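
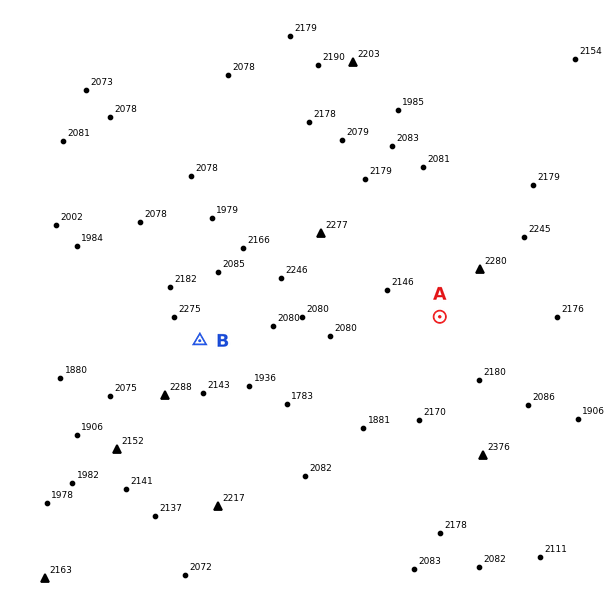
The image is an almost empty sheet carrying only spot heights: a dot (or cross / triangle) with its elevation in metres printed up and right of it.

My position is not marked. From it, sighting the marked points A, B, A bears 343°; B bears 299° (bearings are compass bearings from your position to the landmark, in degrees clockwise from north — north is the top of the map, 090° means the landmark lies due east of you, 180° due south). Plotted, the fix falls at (498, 506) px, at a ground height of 2250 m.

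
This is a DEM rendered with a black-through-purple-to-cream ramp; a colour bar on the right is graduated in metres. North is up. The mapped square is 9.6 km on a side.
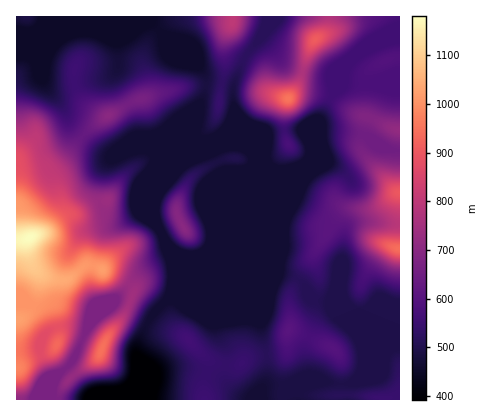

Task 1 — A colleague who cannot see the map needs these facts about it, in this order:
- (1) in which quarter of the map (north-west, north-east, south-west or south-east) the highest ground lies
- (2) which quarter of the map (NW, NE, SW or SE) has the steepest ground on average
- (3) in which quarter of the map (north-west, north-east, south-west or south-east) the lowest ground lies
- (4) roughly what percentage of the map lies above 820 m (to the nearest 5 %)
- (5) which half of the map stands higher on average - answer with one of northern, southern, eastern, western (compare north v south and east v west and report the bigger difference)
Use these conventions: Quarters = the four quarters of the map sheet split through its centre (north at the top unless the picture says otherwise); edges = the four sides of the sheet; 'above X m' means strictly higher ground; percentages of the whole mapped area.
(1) Look to the south-west quarter for the highest ground.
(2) The south-west quarter is the steepest part of the map.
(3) Look to the south-west quarter for the lowest ground.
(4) Roughly 10 % of the ground is higher than 820 m.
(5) Taken as a whole, the western half is higher than the eastern.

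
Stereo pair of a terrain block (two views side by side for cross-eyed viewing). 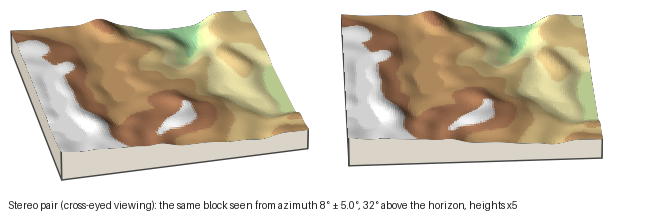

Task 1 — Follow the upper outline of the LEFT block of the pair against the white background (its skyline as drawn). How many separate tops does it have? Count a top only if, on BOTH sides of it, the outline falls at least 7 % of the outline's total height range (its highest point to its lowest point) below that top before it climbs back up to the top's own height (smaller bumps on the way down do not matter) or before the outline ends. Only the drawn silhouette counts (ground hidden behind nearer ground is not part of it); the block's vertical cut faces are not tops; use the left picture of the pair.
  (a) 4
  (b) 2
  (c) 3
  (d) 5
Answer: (b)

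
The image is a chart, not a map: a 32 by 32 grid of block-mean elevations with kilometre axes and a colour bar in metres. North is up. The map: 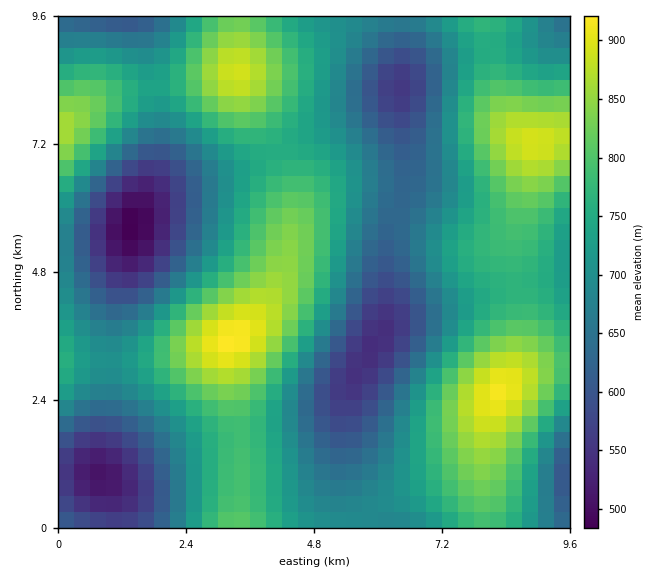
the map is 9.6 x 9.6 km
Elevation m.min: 480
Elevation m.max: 920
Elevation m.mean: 720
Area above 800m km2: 19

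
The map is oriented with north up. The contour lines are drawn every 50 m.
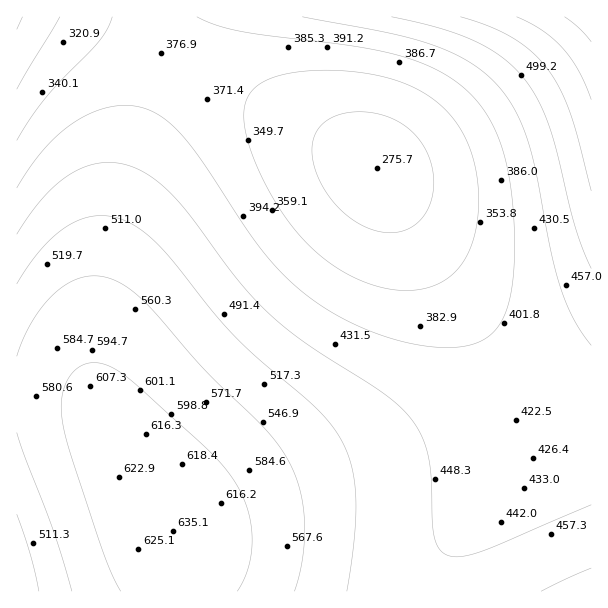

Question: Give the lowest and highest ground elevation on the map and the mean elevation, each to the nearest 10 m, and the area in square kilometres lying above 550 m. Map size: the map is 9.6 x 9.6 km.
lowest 240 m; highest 680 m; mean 460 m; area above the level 20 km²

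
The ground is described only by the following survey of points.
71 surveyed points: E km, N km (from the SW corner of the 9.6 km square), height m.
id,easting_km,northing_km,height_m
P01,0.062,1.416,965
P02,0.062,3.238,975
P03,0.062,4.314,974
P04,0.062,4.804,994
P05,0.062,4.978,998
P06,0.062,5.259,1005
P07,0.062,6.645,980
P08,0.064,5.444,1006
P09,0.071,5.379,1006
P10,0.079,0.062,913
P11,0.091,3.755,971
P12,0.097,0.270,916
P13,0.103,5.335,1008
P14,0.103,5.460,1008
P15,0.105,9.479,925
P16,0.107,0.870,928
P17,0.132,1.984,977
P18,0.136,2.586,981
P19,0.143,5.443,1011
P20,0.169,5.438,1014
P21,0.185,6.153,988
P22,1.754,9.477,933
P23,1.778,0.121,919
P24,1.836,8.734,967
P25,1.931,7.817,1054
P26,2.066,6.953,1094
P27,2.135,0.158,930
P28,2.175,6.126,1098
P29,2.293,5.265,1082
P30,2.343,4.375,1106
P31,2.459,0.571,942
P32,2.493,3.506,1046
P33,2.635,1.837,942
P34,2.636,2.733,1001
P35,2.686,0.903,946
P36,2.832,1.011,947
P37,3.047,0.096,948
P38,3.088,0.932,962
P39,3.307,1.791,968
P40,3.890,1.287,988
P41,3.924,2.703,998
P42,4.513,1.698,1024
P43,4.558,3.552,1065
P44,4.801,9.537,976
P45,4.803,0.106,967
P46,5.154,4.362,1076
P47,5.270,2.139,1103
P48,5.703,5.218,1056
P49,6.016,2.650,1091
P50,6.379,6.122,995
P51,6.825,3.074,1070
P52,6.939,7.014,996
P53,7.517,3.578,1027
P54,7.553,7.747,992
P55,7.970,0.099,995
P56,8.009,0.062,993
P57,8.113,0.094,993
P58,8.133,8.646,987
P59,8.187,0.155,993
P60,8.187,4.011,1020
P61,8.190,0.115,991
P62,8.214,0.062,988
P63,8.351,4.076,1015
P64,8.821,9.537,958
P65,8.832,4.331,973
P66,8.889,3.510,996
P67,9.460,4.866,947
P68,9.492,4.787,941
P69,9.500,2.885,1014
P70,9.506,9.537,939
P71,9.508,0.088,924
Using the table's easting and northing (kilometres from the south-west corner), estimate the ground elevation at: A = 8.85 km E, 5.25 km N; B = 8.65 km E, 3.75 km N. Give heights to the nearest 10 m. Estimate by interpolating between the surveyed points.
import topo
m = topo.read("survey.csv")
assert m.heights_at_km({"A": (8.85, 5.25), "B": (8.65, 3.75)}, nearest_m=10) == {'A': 970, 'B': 980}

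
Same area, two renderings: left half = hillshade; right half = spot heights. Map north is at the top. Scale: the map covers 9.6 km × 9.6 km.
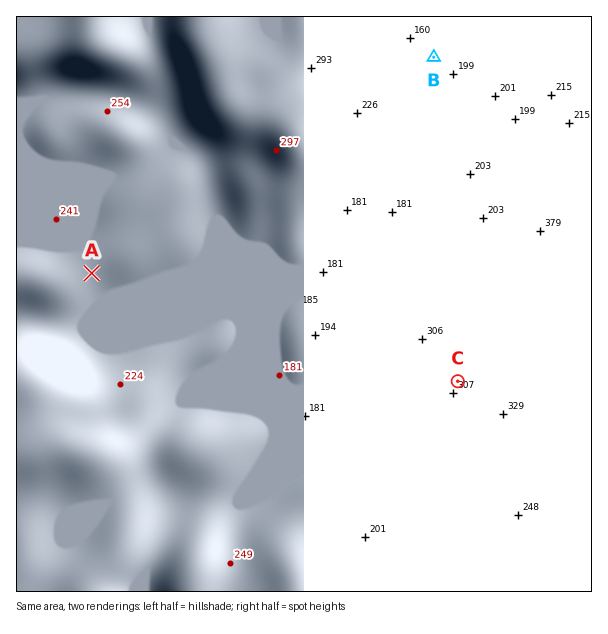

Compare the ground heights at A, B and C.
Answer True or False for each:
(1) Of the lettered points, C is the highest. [True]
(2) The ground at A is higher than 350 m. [False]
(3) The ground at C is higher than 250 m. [True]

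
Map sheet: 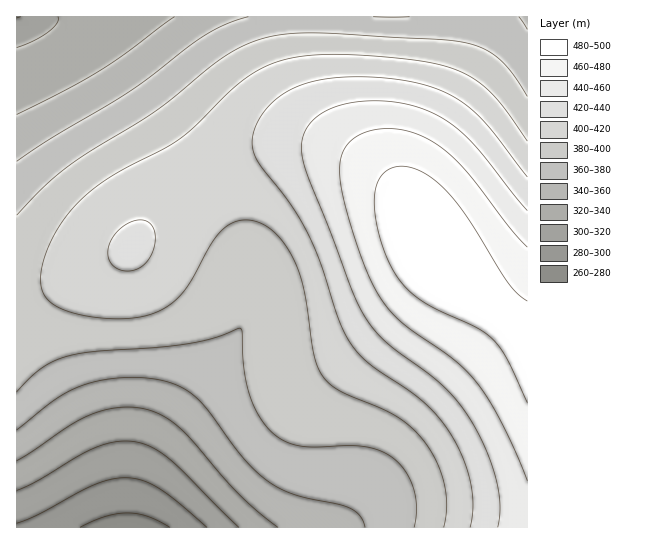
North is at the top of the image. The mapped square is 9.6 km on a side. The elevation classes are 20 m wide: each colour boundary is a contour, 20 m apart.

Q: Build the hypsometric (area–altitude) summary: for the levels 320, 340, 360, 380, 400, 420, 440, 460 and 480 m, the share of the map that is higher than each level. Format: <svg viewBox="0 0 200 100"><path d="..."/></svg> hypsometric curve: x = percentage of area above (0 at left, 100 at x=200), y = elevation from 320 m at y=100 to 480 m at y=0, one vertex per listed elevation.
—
<svg viewBox="0 0 200 100"><path d="M189 100l-12-12-15-13-29-13-40-12-35-12-17-13-15-13-14-12"/></svg>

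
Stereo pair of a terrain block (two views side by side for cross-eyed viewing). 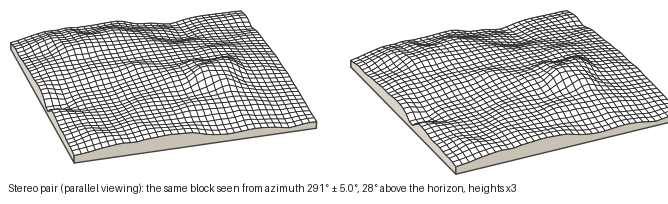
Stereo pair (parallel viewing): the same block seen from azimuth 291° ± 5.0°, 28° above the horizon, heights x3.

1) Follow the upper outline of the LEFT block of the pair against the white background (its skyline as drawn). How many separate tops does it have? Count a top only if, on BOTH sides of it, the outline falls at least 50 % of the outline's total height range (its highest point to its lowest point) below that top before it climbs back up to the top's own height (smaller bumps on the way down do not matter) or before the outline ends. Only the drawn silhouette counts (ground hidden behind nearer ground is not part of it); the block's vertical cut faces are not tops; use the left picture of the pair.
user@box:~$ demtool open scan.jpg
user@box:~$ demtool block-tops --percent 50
0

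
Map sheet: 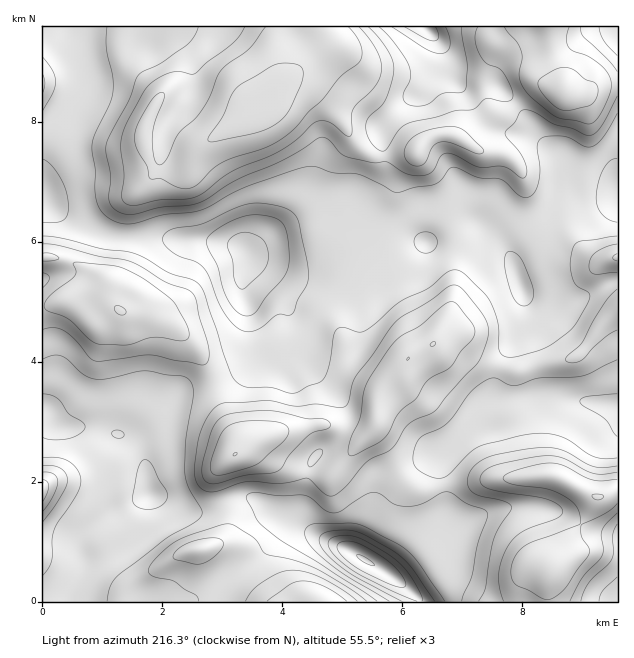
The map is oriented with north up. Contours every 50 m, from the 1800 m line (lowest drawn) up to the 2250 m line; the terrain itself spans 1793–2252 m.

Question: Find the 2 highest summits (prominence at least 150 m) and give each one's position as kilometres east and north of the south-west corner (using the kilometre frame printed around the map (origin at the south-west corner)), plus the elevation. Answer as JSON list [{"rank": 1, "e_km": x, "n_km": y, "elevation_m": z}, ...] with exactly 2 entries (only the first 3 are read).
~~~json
[{"rank": 1, "e_km": 5.36, "n_km": 0.71, "elevation_m": 2252}, {"rank": 2, "e_km": 3.44, "n_km": 5.76, "elevation_m": 2167}]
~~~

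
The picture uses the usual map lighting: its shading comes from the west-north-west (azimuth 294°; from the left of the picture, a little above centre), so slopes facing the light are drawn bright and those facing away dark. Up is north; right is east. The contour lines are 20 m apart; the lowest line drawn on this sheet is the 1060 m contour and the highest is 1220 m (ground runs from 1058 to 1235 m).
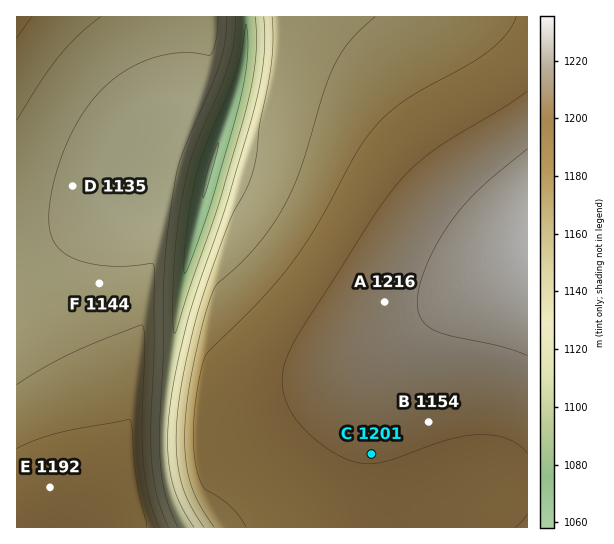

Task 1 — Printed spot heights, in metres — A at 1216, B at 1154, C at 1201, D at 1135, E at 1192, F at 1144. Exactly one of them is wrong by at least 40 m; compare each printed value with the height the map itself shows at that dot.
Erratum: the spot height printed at B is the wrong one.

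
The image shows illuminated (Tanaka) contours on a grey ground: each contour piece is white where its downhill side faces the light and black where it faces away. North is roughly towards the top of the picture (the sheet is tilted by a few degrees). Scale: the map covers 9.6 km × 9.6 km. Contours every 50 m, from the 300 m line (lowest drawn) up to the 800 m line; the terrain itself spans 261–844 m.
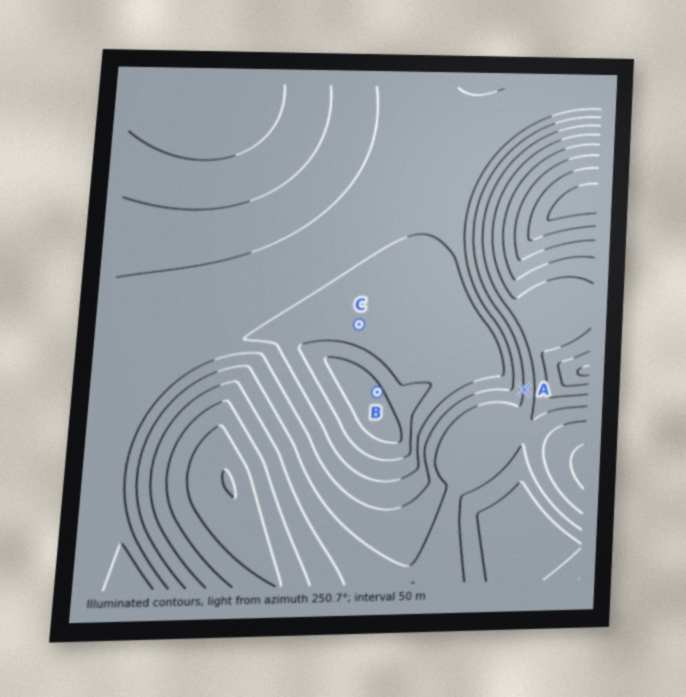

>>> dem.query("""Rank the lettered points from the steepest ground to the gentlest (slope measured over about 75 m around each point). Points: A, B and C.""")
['A', 'B', 'C']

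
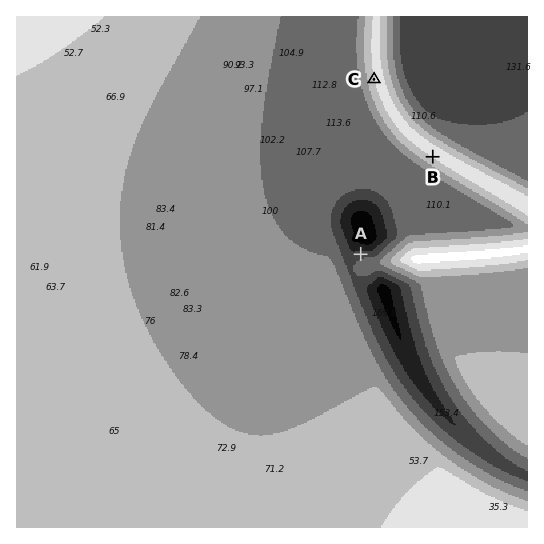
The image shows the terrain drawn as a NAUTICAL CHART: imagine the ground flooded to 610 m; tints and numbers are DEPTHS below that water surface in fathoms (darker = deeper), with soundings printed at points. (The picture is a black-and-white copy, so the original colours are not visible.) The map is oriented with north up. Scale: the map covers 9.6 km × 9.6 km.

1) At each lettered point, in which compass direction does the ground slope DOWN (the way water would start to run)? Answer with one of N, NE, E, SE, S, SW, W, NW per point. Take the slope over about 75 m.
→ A N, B SW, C W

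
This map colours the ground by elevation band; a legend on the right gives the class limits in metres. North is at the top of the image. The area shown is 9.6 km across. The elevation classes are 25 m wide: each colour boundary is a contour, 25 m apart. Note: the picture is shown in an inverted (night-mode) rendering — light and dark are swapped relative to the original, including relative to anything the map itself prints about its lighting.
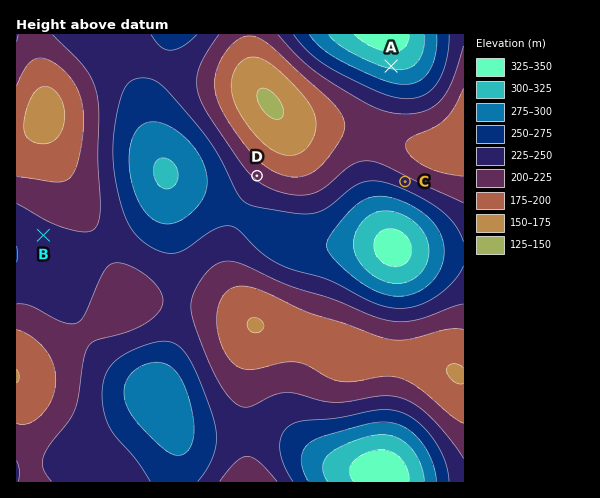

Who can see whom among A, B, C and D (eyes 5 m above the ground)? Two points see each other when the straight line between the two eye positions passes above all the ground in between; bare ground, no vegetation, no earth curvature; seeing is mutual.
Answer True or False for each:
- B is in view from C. False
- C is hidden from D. True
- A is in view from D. True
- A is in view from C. True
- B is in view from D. False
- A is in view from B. False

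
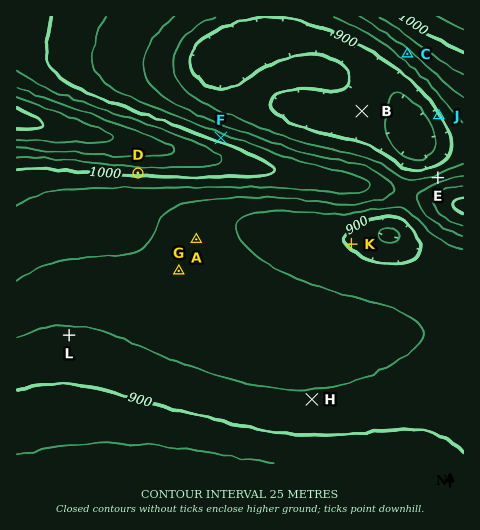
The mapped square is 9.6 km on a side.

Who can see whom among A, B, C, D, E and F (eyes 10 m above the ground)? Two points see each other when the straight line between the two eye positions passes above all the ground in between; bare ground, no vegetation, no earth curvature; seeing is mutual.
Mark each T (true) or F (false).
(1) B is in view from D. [F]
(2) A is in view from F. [F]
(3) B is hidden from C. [F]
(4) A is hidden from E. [T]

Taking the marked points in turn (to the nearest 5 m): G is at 945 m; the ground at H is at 920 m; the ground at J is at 900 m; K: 900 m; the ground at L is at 920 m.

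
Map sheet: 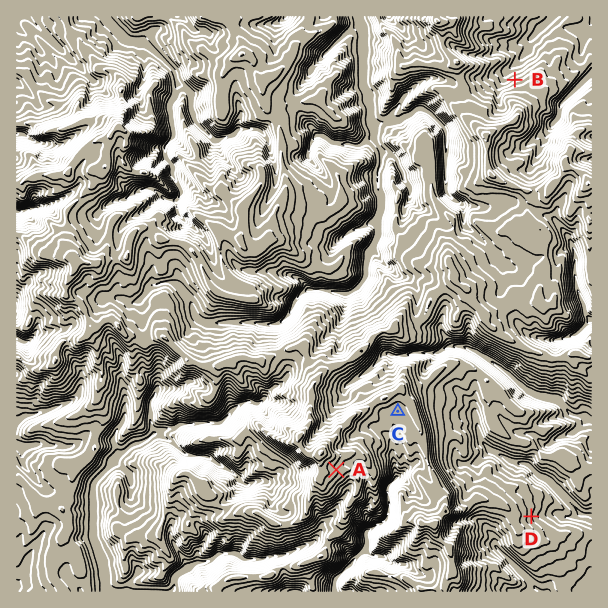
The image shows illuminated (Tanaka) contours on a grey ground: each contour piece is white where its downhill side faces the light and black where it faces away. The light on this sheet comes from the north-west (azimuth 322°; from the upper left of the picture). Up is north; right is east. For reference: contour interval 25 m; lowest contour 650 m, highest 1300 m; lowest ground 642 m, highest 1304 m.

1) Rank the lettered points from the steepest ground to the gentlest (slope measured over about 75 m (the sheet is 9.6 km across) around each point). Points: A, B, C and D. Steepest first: B D A C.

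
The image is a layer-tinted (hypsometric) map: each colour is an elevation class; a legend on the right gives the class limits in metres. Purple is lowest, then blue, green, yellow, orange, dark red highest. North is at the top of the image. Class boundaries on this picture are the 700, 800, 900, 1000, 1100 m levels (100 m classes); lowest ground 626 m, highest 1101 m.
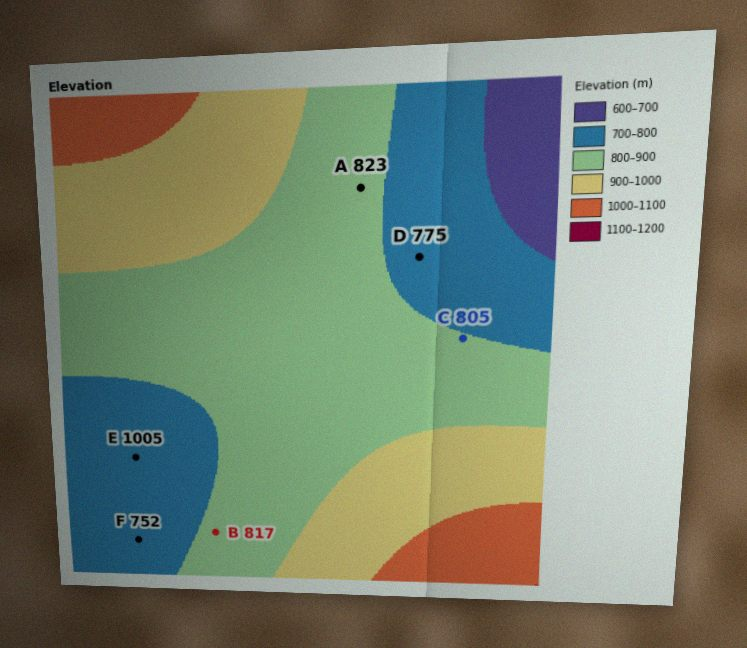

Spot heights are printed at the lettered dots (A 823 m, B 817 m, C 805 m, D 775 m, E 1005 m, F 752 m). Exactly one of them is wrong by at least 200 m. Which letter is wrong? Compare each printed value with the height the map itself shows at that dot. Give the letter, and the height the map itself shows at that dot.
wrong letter E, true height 755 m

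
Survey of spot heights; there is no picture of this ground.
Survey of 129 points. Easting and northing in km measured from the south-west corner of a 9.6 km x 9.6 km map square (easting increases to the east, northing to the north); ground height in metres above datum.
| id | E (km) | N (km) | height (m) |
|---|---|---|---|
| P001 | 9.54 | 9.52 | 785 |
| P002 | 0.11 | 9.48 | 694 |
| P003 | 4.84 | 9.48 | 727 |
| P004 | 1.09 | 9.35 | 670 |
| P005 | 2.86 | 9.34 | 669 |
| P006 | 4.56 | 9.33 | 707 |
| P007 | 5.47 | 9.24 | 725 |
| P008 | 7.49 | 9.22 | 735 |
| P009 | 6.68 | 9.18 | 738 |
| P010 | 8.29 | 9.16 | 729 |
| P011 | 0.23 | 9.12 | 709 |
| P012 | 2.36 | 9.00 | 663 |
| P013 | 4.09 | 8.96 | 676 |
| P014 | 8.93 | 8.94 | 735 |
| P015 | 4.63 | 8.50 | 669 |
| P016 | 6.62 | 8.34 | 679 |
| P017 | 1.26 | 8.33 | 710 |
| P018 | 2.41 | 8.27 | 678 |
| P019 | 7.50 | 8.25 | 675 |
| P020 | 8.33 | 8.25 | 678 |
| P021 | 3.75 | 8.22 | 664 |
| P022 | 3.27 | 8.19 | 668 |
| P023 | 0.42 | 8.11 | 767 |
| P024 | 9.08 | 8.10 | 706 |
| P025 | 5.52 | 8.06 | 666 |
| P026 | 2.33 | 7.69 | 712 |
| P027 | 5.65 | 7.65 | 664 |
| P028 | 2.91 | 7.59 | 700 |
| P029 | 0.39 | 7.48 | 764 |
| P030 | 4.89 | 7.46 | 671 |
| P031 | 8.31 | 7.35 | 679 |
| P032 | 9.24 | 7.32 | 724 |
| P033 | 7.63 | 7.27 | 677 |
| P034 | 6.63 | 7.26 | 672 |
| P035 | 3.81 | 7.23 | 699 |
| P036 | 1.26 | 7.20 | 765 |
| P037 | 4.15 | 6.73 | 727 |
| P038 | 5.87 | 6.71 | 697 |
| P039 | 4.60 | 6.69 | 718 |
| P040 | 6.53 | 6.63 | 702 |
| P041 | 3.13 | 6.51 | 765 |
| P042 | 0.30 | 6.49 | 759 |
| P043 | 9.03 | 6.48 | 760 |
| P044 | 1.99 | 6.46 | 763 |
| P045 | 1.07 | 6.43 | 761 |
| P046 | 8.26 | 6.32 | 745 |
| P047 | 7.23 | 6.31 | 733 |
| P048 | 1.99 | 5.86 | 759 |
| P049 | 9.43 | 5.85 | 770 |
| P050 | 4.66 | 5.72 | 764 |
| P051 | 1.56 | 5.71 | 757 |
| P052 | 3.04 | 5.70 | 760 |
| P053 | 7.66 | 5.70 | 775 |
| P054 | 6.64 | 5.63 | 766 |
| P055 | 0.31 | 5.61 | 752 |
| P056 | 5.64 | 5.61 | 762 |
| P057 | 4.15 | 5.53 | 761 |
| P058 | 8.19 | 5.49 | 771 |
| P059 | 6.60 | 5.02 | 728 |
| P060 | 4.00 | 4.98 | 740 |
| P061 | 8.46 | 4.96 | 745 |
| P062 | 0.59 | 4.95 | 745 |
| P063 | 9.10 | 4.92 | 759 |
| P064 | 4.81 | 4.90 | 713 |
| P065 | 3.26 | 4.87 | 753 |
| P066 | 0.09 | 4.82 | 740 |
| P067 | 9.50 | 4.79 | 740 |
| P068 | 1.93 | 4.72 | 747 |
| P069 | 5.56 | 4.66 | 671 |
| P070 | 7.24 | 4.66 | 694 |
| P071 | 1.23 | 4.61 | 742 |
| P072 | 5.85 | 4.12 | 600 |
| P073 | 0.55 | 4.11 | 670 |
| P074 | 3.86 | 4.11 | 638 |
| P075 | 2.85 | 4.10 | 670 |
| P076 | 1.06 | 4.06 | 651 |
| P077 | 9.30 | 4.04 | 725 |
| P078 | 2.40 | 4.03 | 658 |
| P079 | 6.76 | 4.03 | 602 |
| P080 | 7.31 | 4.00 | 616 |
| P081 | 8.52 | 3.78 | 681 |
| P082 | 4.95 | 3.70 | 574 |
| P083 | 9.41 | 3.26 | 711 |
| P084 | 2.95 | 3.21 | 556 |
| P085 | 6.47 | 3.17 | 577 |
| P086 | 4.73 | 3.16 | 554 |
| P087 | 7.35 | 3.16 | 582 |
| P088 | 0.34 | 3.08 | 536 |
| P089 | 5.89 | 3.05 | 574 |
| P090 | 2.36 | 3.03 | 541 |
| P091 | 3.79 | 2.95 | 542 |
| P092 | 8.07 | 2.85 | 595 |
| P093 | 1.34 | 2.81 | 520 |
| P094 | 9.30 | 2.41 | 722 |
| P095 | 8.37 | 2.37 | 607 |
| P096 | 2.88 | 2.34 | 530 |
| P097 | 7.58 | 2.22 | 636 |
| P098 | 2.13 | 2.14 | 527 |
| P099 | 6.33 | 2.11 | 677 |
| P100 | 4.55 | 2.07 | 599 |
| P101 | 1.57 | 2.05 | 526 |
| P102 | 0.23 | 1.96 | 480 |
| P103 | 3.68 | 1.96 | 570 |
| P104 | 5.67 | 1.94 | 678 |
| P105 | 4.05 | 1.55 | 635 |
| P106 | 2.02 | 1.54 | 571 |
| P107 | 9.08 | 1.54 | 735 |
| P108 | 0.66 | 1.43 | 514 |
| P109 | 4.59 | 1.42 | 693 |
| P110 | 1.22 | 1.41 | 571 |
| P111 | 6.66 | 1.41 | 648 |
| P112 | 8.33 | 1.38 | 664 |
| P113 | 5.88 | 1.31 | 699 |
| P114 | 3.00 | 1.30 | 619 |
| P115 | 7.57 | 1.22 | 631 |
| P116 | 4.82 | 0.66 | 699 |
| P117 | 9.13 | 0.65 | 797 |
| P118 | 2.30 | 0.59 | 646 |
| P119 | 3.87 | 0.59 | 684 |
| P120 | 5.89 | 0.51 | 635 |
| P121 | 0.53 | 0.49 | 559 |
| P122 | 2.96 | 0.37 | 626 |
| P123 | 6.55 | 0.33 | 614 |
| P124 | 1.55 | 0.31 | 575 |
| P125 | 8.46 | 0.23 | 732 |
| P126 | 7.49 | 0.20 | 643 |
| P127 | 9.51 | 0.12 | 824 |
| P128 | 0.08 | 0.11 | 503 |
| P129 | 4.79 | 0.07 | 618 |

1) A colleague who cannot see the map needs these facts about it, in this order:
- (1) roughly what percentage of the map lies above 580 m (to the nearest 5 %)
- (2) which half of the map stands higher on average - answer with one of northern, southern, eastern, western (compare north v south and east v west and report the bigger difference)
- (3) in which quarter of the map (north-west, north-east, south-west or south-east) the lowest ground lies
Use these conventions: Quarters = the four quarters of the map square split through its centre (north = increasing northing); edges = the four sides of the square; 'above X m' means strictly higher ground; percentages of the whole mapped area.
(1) Ground above 580 m makes up about 85 % of the sheet.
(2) Taken as a whole, the northern half is higher than the southern.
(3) The lowest ground is in the south-west quarter.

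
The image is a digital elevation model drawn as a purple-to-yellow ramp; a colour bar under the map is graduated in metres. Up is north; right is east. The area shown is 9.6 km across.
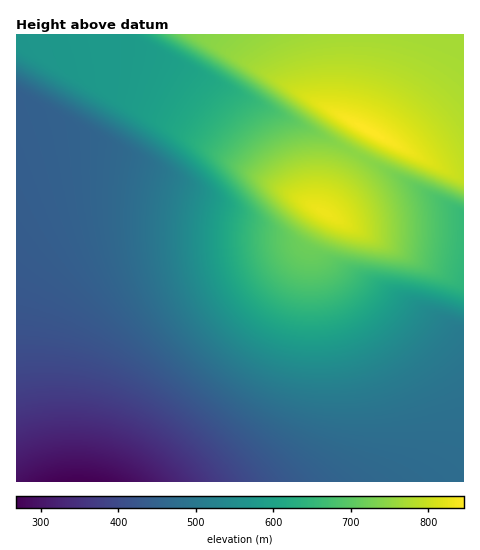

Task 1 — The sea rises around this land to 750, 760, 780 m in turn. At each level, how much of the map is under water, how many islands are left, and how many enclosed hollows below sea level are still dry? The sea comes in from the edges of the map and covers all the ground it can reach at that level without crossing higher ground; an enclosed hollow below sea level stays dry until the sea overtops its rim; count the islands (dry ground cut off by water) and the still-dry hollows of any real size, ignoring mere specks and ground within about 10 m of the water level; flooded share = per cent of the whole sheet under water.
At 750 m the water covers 83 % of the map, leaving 1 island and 0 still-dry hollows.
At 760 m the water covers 85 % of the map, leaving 1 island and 0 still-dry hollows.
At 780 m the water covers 90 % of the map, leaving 1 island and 0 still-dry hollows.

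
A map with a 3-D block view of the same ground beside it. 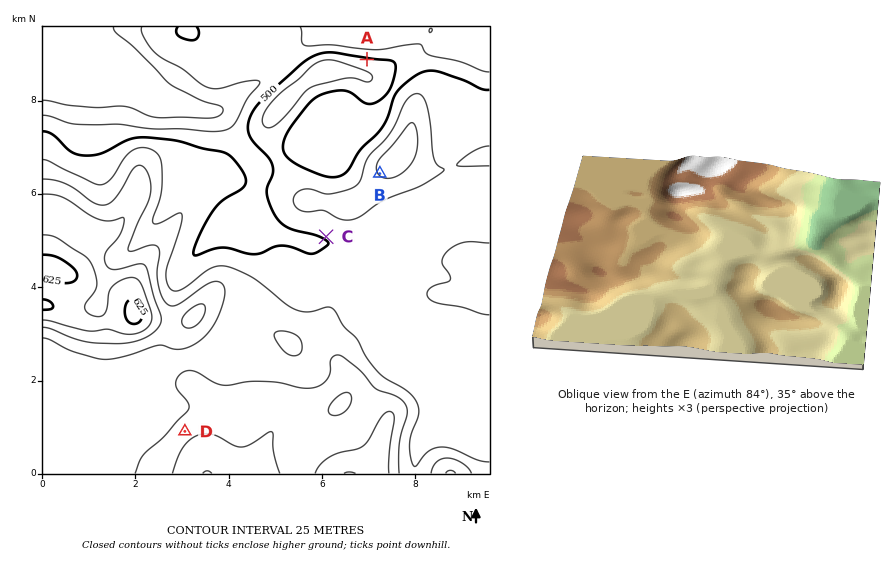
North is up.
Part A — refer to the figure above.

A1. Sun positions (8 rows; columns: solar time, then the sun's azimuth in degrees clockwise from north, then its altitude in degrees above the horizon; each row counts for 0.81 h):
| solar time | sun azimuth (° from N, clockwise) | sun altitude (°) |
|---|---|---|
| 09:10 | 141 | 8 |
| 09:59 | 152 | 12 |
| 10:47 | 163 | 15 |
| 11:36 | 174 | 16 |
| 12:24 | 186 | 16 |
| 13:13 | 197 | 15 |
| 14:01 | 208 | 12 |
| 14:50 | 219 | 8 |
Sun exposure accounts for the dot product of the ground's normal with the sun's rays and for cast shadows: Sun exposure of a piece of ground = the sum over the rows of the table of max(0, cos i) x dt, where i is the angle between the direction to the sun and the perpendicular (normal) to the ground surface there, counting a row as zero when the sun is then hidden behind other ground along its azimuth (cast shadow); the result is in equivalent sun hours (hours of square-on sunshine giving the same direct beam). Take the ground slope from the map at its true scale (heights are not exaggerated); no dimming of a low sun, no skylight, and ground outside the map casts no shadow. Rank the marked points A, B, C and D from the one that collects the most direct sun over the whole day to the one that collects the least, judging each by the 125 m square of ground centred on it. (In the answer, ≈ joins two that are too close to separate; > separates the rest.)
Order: B ≈ C > D > A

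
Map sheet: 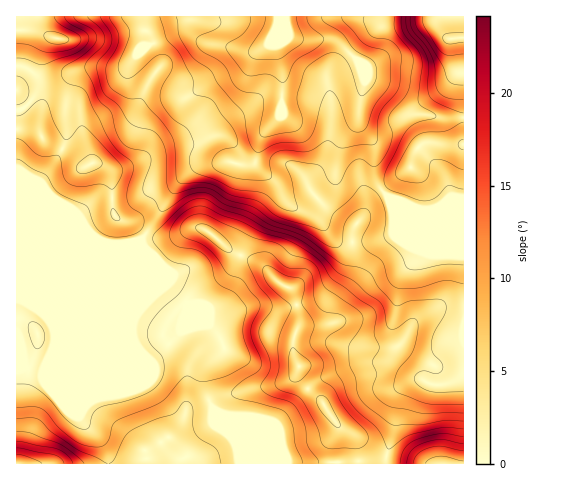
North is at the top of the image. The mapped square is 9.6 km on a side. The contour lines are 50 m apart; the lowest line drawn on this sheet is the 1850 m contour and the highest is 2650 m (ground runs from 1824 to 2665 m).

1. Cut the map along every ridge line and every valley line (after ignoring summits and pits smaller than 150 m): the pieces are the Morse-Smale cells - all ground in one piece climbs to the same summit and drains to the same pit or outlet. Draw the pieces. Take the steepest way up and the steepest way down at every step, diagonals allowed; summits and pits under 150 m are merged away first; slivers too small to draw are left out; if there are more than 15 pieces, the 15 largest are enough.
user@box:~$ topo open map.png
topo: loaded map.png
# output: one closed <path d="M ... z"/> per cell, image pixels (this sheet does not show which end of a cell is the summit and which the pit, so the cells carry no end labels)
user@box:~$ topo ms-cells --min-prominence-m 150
<path d="M281 16l0 18-5 11 6 28-1 42-19 21-6 23-4 5-9 1-12-3-9 0-21 3-13 7-12 14-21 35-14 18 3 7 0 48-11 29 2 19 17 18 29-28 6-28 27 25 9 13 1 7-17 18-3 16 8 24 13 11 5 9 7 18 2 19 224 0 1-258-20-1-13 5-12 0-30-12-5-5-10-18 0-30-15-23 0-16 6-26-7-19-23-21-36-1-9-2z"/><path d="M280 16l-263 0-1 222 76 1 17 5 25-2 12-7 30-49 17-17 29-7 9 0 12 3 9-1 4-5 6-23 19-21 1-42-6-21 0-7 5-11z"/><path d="M141 240l-71 71-27 60-14-3-13 1 1 95 222-1-2-18-7-18-5-9-13-11-8-24 3-16 17-18-1-7-9-13-27-25-6 28-29 28-17-18-2-19 11-29 0-48z"/><path d="M463 16l-181 1 8 20 9 2 36 1 23 21 7 19-6 26 0 16 15 23 0 30 2 7 13 16 30 12 12 0 13-5 20-1z"/><path d="M92 239l-76 0 1 129 26 3 27-60 68-69-29 2z"/>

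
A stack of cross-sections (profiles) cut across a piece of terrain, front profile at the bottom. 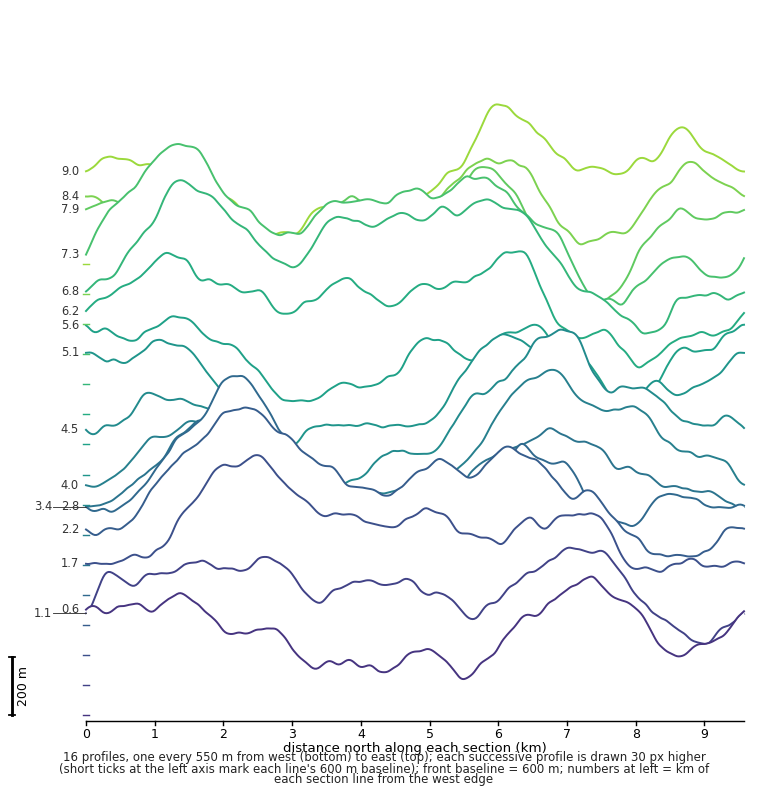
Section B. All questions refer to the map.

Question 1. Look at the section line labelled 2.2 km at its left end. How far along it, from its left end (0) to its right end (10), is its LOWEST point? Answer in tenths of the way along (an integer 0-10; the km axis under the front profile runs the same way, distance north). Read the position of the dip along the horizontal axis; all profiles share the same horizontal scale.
9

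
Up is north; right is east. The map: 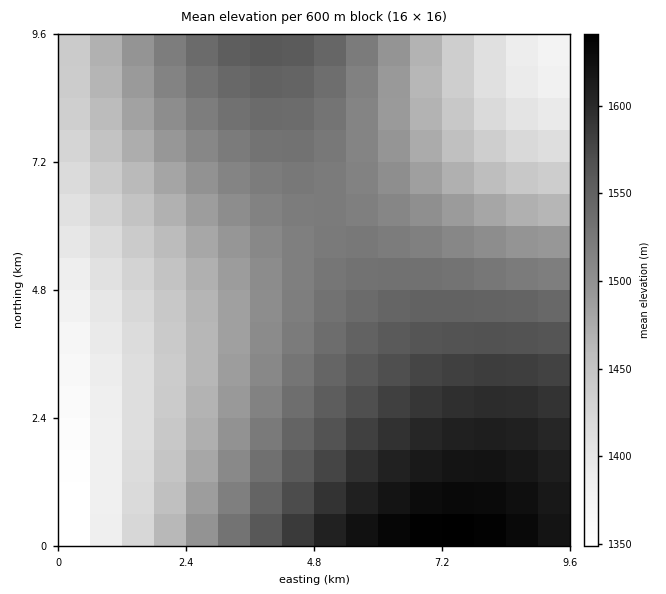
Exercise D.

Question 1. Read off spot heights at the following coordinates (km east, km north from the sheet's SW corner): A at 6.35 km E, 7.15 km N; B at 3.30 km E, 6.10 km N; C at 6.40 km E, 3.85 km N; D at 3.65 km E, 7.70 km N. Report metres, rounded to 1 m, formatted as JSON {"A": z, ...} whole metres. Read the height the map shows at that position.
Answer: {"A": 1497, "B": 1500, "C": 1560, "D": 1531}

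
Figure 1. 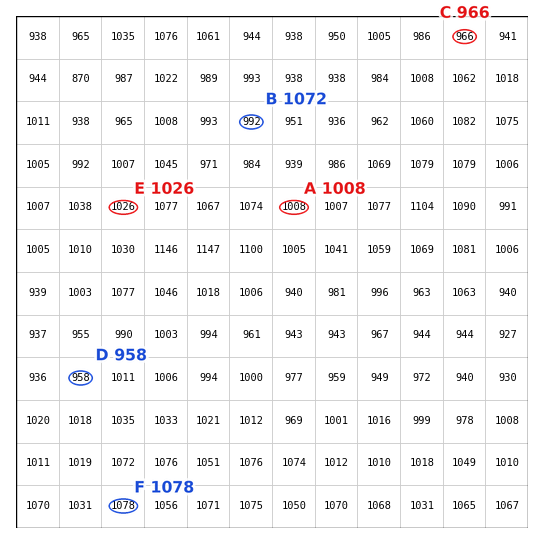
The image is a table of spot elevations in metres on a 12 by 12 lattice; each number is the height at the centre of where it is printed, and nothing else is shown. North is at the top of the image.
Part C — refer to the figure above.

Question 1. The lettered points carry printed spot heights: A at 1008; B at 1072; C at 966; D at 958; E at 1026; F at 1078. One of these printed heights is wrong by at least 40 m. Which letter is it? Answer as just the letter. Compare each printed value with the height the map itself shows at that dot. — B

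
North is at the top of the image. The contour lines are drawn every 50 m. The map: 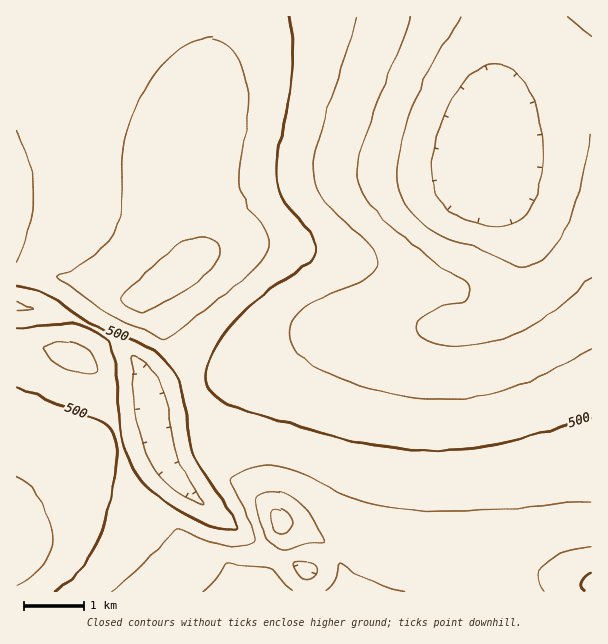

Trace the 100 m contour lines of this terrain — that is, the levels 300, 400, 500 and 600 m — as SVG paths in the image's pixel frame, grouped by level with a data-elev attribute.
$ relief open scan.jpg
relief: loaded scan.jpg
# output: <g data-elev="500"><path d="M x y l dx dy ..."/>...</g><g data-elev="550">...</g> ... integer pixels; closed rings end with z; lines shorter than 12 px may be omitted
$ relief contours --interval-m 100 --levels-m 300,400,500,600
<g data-elev="300"><path d="M495 225l-30-6-16-9-7-7-6-9-4-11-1-12 2-18 5-19 7-20 9-18 10-14 10-10 11-6 10-2 9 1 9 5 9 8 7 11 6 13 4 15 4 35-4 31-4 14-6 12-7 9-7 5-9 2z"/><path d="M591 36l-23-19"/></g><g data-elev="400"><path d="M591 277l-23 23-20 16-21 13-21 9-27 6-29 2-19-4-8-4-5-5-2-7 5-8 9-6 11-5 24-6 5-7 0-7-5-7-16-8-23-16-44-38-18-23-5-10-2-12 2-17 6-22 18-48 23-54 4-15"/></g><g data-elev="500"><path d="M584 591l-3-6 1-4 3-5 6-3"/><path d="M591 417l-60 19-40 10-41 4-42 0-30-4-28-5-98-28-28-11-9-6-5-6-5-10 2-14 7-16 12-18 26-29 18-14 36-25 7-7 3-6-1-8-3-7-29-38-4-9-2-10 0-20 11-54 4-31 1-30-3-27"/><path d="M17 387l84 34 10 8 5 12 1 17-4 27-7 31-8 24-7 15-10 14-12 12-15 10"/><path d="M17 285l17 5 14 6 45 29 54 22 12 7 8 8 8 12 6 15 8 51 5 16 39 61 4 8 0 4-7 1-14-3-33-14-27-18-17-18-9-16-8-20-3-15-4-64-5-15-8-11-12-8-18-4-55 4"/></g><g data-elev="600"><path d="M292 591l-23-22-8-2-31-3-5 1-9 14-12 12"/><path d="M404 591l-36-11-12-6-15-11-6 18-9 10"/><path d="M277 548l11 1 20-7 15 0 2-2-13-22-13-16-14-8-15-2-12 4-1 2-1 5 7 30 6 9z"/><path d="M138 312l7 0 21-10 20-12 18-14 9-9 5-9 2-7-3-8-10-5-13 0-14 6-17 13-43 41 0 2 4 5z"/></g>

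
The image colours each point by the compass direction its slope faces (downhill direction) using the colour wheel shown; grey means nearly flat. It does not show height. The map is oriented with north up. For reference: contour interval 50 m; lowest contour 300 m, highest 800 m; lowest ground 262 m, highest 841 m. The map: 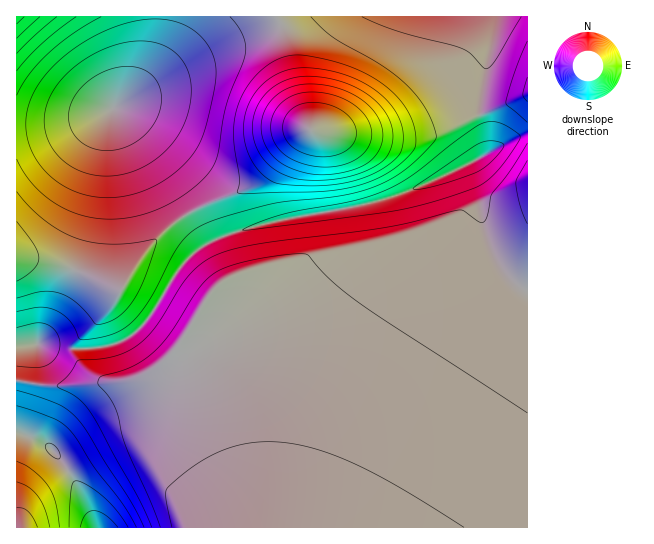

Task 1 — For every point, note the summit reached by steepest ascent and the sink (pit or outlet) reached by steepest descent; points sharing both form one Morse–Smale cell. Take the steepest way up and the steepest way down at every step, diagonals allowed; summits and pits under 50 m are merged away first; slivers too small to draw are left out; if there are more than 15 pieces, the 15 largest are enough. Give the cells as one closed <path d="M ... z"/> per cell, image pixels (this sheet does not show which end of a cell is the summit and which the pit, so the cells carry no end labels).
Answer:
<path d="M465 165l-35 18-41 16-44 10-71 12-57 18-19 10-10 9-19 25-17 31-21 22-25 11-31 2 0 6 14 18 14 8 32-1 40-15 6 2 10 10 16 25 20 44 13 48 5 34 130 0 73-122 76-115 0-2-20-18-13-22-7-19-5-28z"/><path d="M493 16l-216 0 6 14 14 67 12 33-8 5-47 49-12 7-33 12-21 11 17 28 2 2 16-8 51-15 71-12 44-10 41-16 56-28 2-2 0-12-9-35 5-35 8-32z"/><path d="M177 365l-31 12-19 4-52 4-33 0-26-4 0 50 27 12 14 12 26 40 14 33 147-1-7-45-16-49-26-51-14-15z"/><path d="M275 16l-118 0-2 23-11 32-15 23-16 15 31 37 45 67 20-10 33-12 12-7 47-49 8-5-14-43-12-57z"/><path d="M115 109l-41 12-58 5 0 131 46 8 25 10 32 16 33-48 15-15 21-15-37-58z"/><path d="M525 289l-97 149-51 90 151-1 0-236z"/><path d="M155 16l-138 0-1 109 25 0 33-4 33-9 11-7 15-16 15-27 7-23z"/><path d="M22 257l-6 1 0 87 26-1 32 5 2-7 32-33 12-18-46-22z"/><path d="M527 133l-20 8-42 25 14 36 5 28 7 19 13 22 21 18 3-4z"/><path d="M189 215l-15 8-22 20-24 34-15 25-37 40-1 7 24-1 20-5 12-7 17-17 32-52 10-11 17-13z"/><path d="M527 16l-34 1-1 22-8 32-5 35 8 27 2 19 39-19z"/><path d="M18 432l-2 1 0 94 79 1-12-33-26-40-14-12z"/><path d="M42 344l-26 2 0 33 2 2 24 4 33 0 36-3-12-2-10-7-12-12-4-13z"/>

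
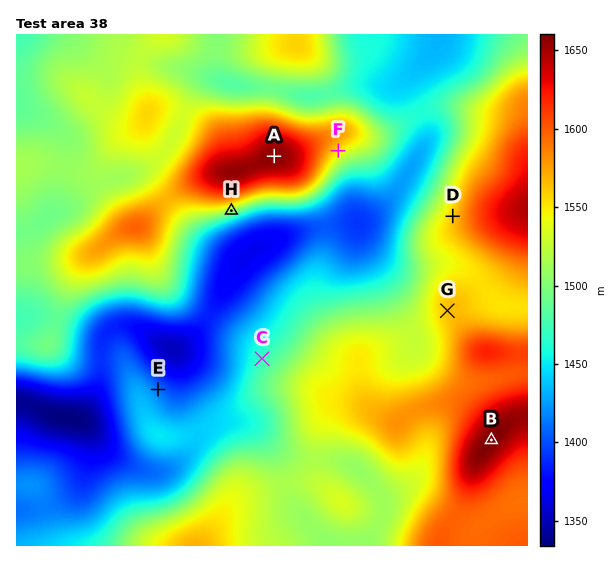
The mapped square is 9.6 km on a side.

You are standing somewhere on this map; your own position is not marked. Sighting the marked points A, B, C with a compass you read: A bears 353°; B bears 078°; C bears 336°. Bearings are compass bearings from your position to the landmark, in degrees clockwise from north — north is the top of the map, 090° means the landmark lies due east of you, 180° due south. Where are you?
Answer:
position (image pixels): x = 314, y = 477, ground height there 1523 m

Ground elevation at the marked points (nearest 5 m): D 1560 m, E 1410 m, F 1550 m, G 1565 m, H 1510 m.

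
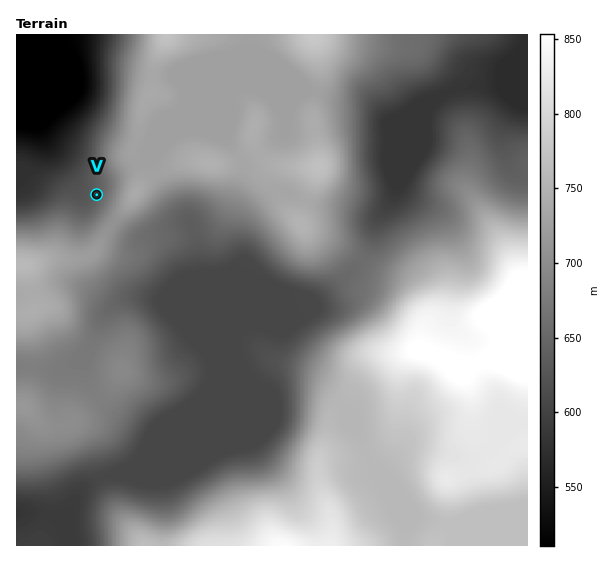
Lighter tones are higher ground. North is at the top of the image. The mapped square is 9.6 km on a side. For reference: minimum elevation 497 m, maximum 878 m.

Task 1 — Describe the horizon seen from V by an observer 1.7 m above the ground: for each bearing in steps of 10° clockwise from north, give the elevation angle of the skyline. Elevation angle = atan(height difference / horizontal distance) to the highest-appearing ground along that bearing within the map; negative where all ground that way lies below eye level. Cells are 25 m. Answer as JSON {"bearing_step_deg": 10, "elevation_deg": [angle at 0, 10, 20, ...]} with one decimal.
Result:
{"bearing_step_deg": 10, "elevation_deg": [0.3, 2.3, 4.2, 5.3, 5.8, 6.1, 6.7, 7.5, 8.3, 8.9, 9.1, 9.0, 8.7, 8.2, 7.7, 7.0, 6.3, 5.6, 4.9, 4.2, 3.9, 4.0, 3.9, 3.6, 2.5, 0.5, -1.0, -1.7, -2.2, -2.4, -2.9, -3.0, -2.8, -2.4, -1.9, -1.1]}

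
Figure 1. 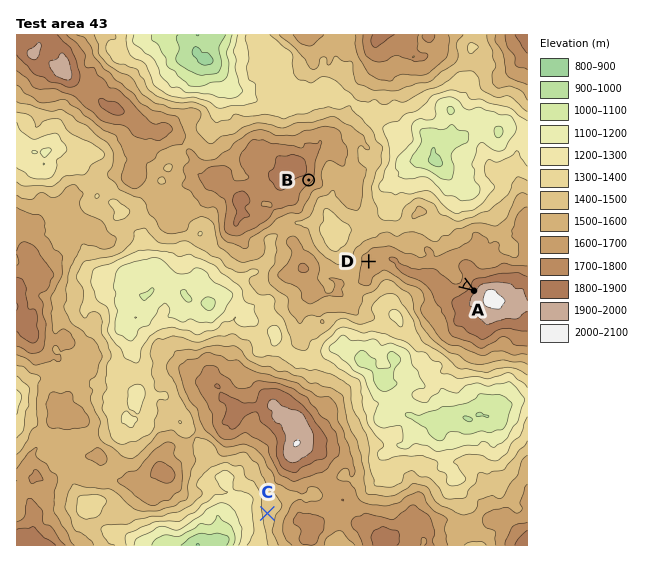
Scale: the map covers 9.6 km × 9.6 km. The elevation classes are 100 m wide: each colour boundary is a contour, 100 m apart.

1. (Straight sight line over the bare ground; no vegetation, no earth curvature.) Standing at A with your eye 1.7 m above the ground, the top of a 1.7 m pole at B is in view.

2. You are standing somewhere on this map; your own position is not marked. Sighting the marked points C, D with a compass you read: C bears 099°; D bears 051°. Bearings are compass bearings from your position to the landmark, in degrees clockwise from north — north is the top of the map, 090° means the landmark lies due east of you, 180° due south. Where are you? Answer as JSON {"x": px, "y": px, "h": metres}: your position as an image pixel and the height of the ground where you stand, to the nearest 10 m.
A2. {"x": 92, "y": 486, "h": 1520}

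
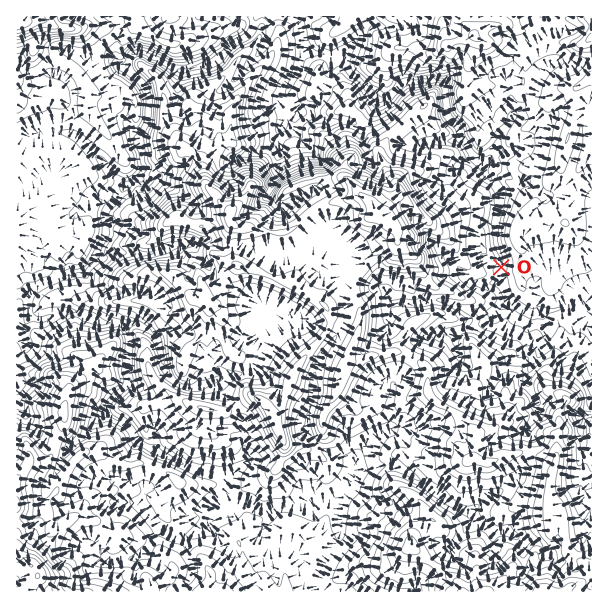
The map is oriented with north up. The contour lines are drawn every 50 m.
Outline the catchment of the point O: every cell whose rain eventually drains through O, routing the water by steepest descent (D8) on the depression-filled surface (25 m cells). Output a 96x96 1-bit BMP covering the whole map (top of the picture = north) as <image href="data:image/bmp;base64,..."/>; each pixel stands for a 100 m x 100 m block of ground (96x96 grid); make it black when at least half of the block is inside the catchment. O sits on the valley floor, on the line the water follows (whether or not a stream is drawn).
<image width="96" height="96" href="data:image/bmp;base64,Qk2+BAAAAAAAAD4AAAAoAAAAYAAAAGAAAAABAAEAAAAAAIAEAAATCwAAEwsAAAIAAAAAAAAA////AAAAAAAAAAAAAAAAAAAAAAAAAAAAAAAAAAAAAAAAAAAAAAAAAAAAAAAAAAAAAAAAAAAAAAAAAAAAAAAAAAAAAAAAAAAAAAAAAAAAAAAAAAAAAAAAAAAAAAAAAAAAAAAAAAAAAAAAAAAAAAAAAAAAAAAAAAAAAAAAAAAAAAAAAAAAAAAAAAAAAAAAAAAAAAAAAAAAAAAAAAAAAAAAAAAAAAAAAAAAAAAAAAAAAAAAAAAAAAAAAAAAAGAAAAAAAAAAAAAAAHwAAAAAAAAAAAAAAHwAAAAAAAAAAAAAAHwAAAAAAAAAAAAAAHwAAAAAAAAAAAAAAHwAAAAAAAAAAAAAAH4AAAAAAAAAAAAAAP4AAAAAAAAAAAAPgf4AAAAAAAAAAAAP//8AAAAAAAAAAAAP//8AAAAAAAAAAAAH//8AAAAAAAAAAAAH//8AAAAAAAAAAAAP//8AAAAAAAAAAAAf//8AAAAAAAAAAAA///8AAAAAAAAAAAD///8AAAAAAAAAAAP///8AAAAAAAAAAAf///8AAAAAAAAAAAf///8AAAAAAAAAAA////8AAAAAAAAAAAf///8AAAAAAAAAAA////8AAAAAAAAAAA////8AAAAAAAAAgB////8AAAAAAAAA+H////8AAAAAAAAA//////8AAAAAAAAA//////8AAAAAAAAAf/////8AAAAAAAAAf/////8AAAAAAAAAf/////8AAAAAAAAAf/////8AAAAAAAAAP/////8AAAAAAAAAf/////8AAAAAAAA///////8AAAAAAAB///////8AAAAAAAH///////8AAAAAAAP///////8AAAAAAB////////8AAAAAAP////////8AAAAAB///////D/8AAAAAD//////+D/8AAAAAD//////8D/8AAAAAD//////8D/8AAAAAH//////4D/8AAAAAH//////4D/8AAAAADwP///zwD/8AAAAAAAH///gAAP8AAAAAAAB///AAAA8AAAAAAAA/9+AAAA8AAAAAAAAP48AAAA8AAAAAAAABwYAAAA8AAAAAAAAAAAAAAAcAAAAAAAAAAAAAAAcAAAAAAAAAAAAAAAcAAAAAAAAAAAAAAAcAAAAAAAAAAAAAAAMAAAAAAAAAAAAAAAMAAAAAAAAAAAAAAAEAAAAAAAAAAAAAAAAAAAAAAAAAAAAAAAAAAAAAAAAAAAAAAAAAAAAAAAAAAAAAAAAAAAAAAAAAAAAAAAAAAAAAAAAAAAAAAAAAAAAAAAAAAAAAAAAAAAAAAAAAAAAAAAAAAAAAAAAAAAAAAAAAAAAAAAAAAAAAAAAAAAAAAAAAAAAAAAAAAAAAAAAAAAAAAAAAAAAAAAAAAAAAAAAAAAAAAAAAAAAAAAAAAAAAAAAAAAAAAAAAAAAAAAAAAAAAAAAAAAAAAAAAAAAAAAAAAAAAAAAAAAAAAAAAAAAAAAAAAAAAAAAAAAAAAAAAAAAAAAAAAAAAAAAAAAAAAAAAAAAAAAAAAAAAAAAAAAAAAAAAAAAAAAA="/>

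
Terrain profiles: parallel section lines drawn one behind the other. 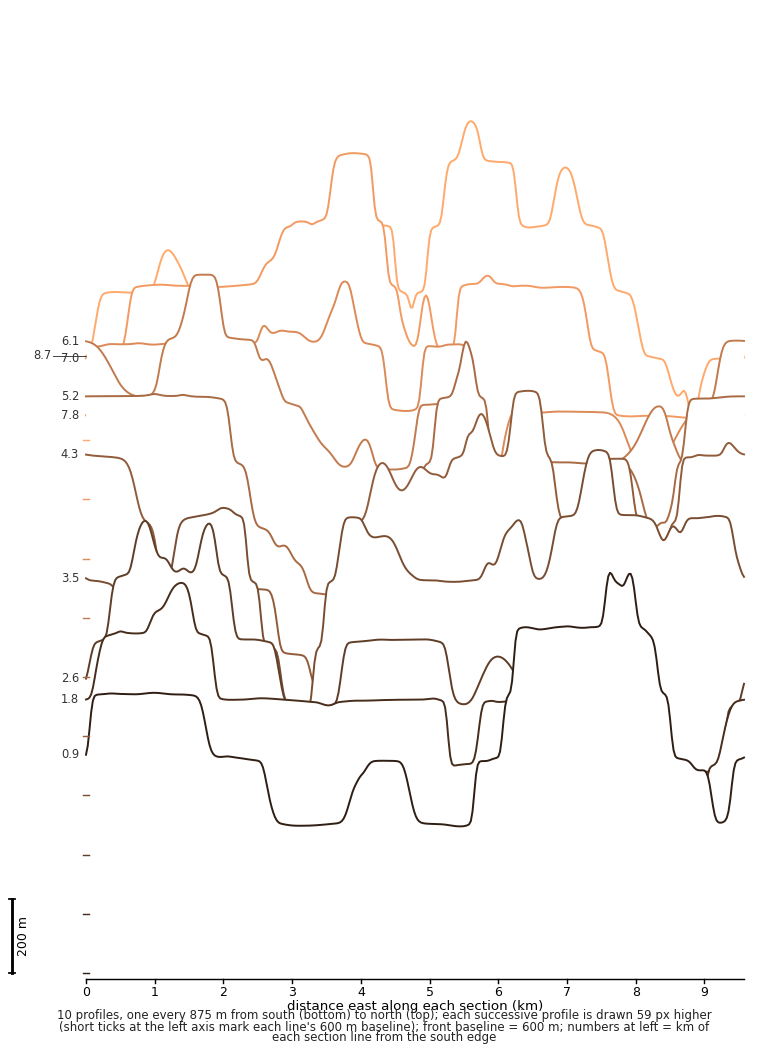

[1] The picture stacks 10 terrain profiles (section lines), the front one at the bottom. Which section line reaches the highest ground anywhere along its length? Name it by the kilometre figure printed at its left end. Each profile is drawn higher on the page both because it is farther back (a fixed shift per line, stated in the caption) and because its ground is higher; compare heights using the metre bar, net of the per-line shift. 0.9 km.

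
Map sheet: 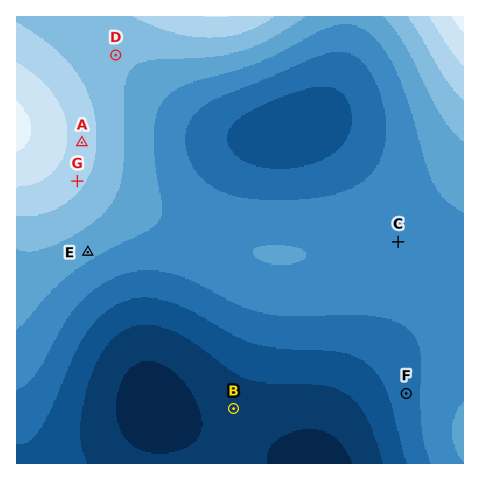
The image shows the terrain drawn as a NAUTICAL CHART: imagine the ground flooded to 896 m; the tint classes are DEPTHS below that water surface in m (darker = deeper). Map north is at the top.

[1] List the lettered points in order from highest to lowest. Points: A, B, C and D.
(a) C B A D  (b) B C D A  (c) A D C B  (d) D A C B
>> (c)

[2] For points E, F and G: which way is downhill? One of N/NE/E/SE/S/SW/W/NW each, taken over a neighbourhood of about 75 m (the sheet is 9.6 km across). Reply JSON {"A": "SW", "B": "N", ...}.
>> {"E": "SE", "F": "W", "G": "SE"}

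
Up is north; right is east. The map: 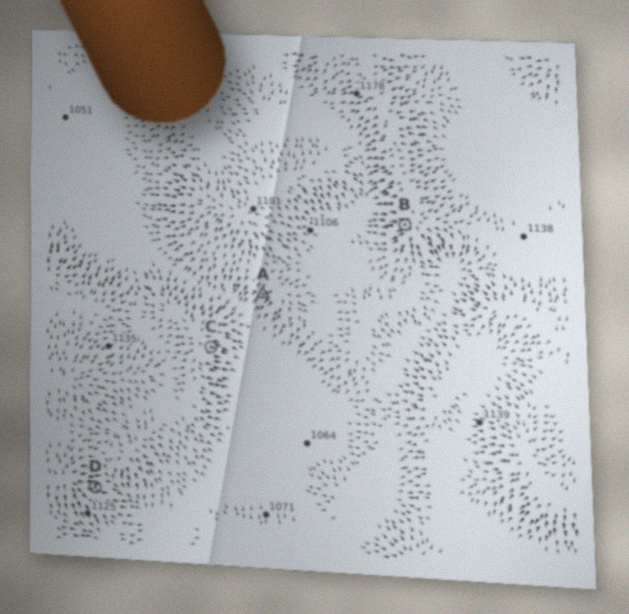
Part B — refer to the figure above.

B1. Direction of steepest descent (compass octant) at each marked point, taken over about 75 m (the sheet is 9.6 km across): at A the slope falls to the SW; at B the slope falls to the W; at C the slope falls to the E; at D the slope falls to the E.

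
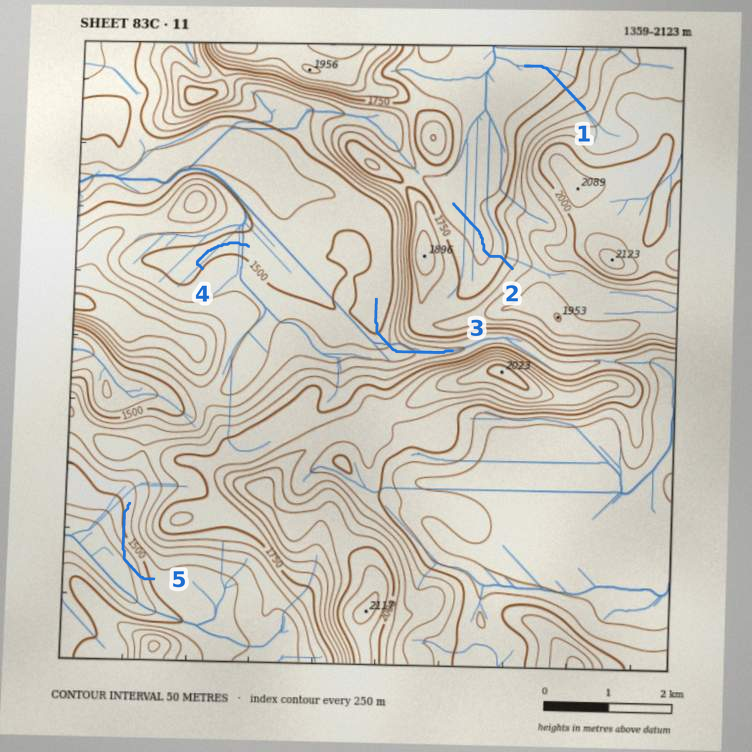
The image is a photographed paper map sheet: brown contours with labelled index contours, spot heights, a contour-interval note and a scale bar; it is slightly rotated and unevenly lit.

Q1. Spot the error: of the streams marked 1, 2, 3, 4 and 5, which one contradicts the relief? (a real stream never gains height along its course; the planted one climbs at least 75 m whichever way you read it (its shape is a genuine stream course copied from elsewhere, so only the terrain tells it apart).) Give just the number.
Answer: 5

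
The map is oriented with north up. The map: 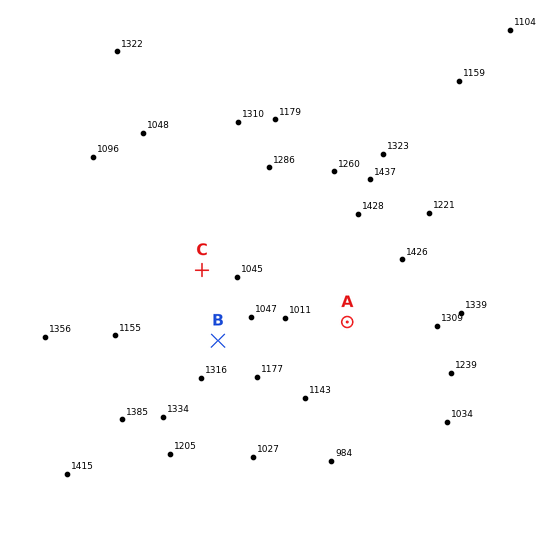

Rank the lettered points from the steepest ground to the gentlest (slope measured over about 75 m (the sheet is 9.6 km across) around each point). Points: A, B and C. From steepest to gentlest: B A C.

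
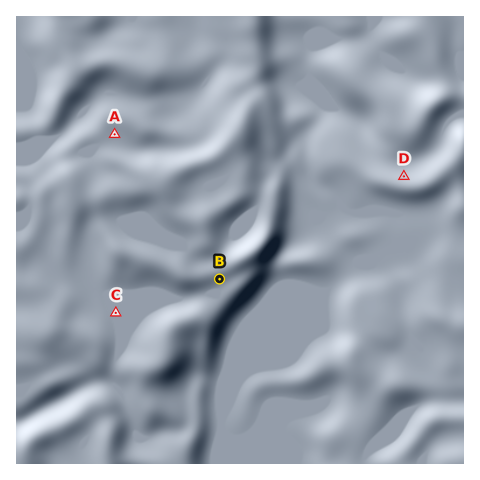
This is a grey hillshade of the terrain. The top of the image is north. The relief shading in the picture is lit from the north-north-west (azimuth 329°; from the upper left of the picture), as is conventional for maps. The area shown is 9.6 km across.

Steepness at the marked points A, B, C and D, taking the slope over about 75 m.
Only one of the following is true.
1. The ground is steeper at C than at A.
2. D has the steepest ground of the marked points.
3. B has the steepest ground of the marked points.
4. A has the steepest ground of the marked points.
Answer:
2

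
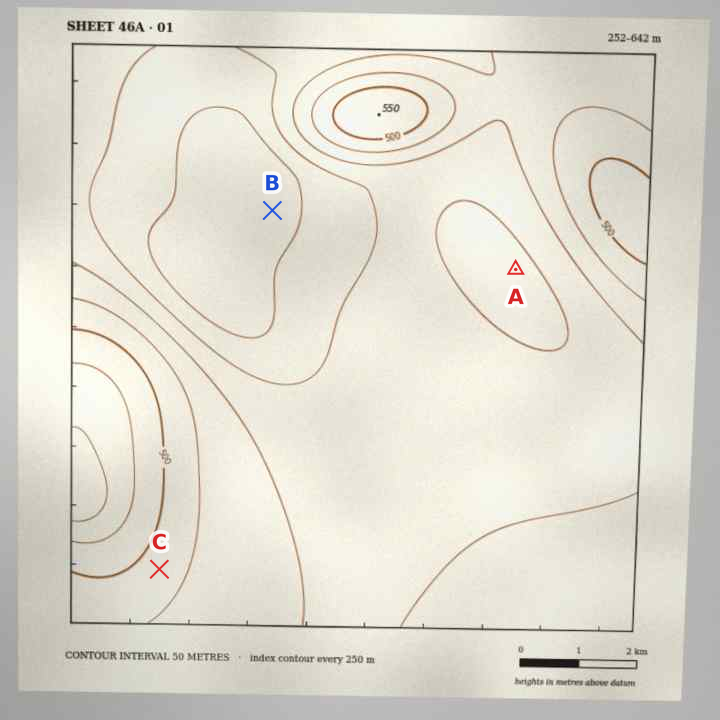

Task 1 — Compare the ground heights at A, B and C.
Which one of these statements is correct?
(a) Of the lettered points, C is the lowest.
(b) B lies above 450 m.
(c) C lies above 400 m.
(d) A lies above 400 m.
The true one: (c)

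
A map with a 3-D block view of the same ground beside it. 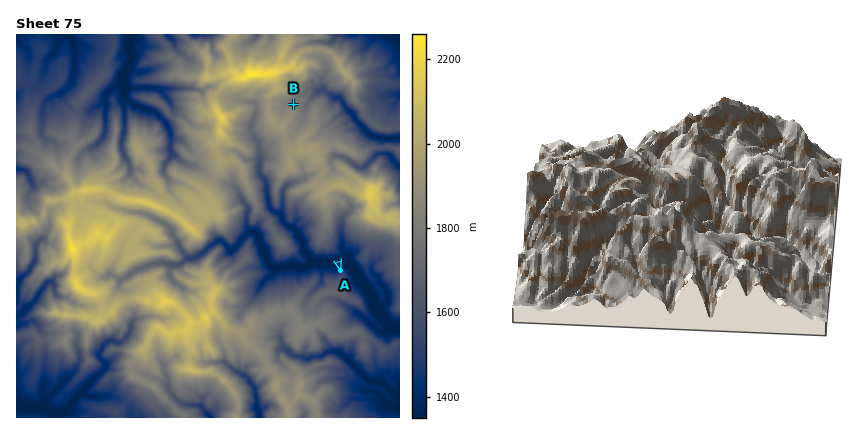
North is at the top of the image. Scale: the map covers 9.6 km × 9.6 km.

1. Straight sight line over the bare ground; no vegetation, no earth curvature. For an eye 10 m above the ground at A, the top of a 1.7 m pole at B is hidden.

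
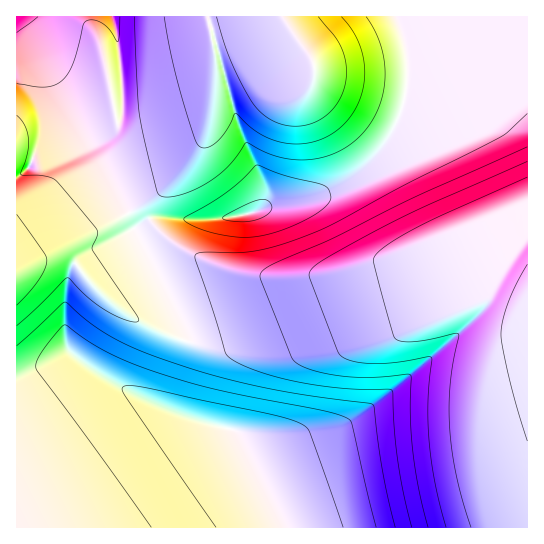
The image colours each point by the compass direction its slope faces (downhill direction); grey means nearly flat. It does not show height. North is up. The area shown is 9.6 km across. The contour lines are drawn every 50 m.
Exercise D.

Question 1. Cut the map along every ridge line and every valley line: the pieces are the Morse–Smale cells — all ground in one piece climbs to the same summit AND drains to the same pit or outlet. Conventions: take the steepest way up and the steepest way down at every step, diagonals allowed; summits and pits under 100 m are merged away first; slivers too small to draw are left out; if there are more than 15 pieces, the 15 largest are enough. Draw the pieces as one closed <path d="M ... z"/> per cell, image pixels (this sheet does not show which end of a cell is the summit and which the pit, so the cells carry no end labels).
<path d="M63 256l-14 0-33 15 1 257 511-1-1-228-9 0-29-14-23-6-17-3-43 1-31 7-37 12-113 44-11 3-21 0-39-14-36-21-26-23-21-25z"/><path d="M527 16l-130 0 8 27 3 20-1 27-10 32-12 21-23 26-16 12-25 14-28 9-26 3-16 6-29 6-32 1-37-3-16 11-10-15-90 46 12-3 14 0 8 4 21 25 26 23 36 21 39 14 21 0 11-3 113-44 37-12 31-7 43-1 17 3 23 6 29 14 9 0z"/><path d="M395 16l-130 0-52 13-2 6 5 28 0 20-3 24-8 31-12 21-20 24-15 12-29 18 6 13 2 2 16-11 37 3 32-1 29-6 16-6 26-3 21-7 23-10 25-18 14-14 16-22 13-36 3-19-1-27-6-22z"/><path d="M263 16l-246 1 12 14 50 94 21 32 29 56 44-30 20-24 12-21 8-31 3-24 0-20-5-32 6-3z"/><path d="M17 16l0 255 111-58-28-56-21-32-50-94z"/>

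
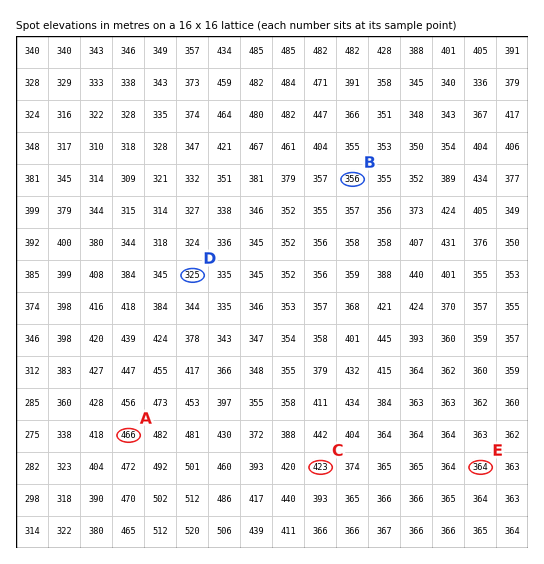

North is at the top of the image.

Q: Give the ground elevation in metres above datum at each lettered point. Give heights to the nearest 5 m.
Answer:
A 465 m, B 355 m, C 425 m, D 325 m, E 365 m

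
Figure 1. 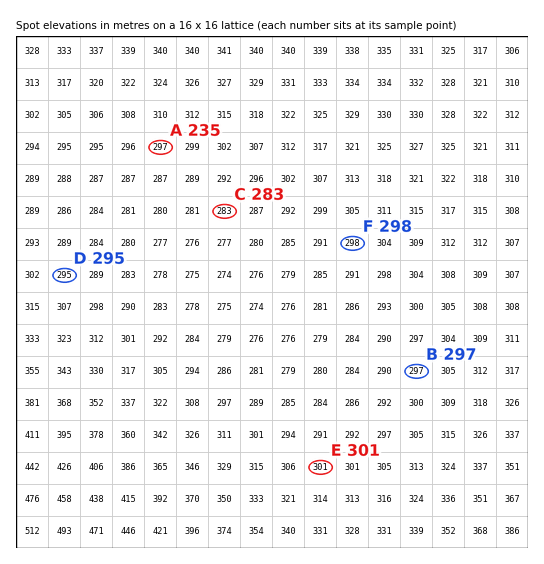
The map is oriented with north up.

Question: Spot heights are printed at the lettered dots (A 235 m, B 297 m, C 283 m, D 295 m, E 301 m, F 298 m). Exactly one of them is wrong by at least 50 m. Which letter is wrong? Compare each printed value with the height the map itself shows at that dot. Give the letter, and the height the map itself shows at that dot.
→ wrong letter A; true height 297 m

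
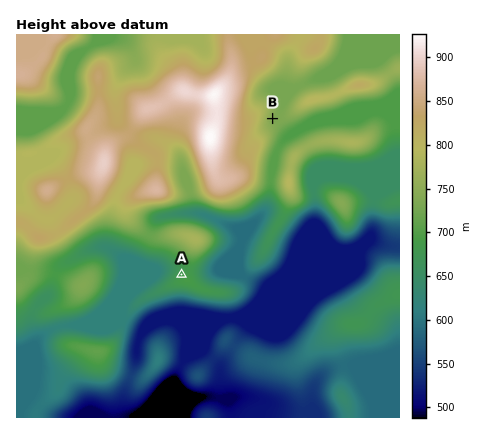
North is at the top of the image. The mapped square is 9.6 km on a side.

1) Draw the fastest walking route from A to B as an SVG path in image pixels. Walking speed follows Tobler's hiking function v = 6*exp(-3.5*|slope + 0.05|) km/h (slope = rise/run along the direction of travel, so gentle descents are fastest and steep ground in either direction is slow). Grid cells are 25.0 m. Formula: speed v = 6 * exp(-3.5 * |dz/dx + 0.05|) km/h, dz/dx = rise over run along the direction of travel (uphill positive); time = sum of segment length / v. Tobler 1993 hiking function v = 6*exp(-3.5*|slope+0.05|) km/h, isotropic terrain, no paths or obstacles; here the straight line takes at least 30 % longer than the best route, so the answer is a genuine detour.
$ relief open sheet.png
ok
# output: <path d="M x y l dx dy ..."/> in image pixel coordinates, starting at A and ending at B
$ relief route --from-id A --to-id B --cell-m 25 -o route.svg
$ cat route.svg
<path d="M182 274l16-8 12-12 4-2 10-10 8-14 20-22 12-24 0-26 8-16 0-22"/>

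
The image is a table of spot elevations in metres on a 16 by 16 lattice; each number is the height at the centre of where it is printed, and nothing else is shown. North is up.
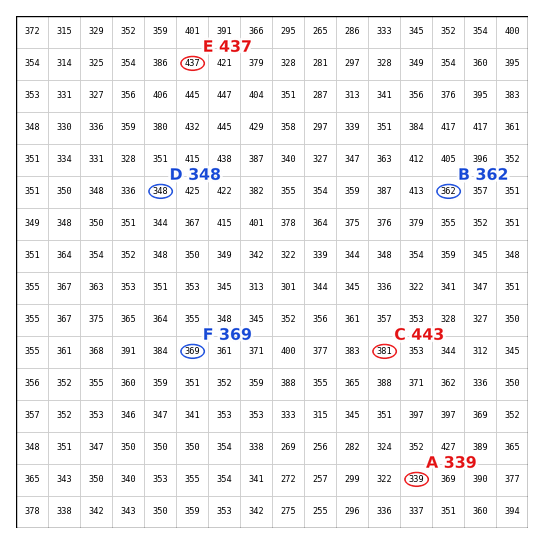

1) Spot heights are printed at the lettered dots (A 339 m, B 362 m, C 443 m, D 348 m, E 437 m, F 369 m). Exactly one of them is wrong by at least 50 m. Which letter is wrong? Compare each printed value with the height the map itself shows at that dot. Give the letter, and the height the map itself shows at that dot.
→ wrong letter C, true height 381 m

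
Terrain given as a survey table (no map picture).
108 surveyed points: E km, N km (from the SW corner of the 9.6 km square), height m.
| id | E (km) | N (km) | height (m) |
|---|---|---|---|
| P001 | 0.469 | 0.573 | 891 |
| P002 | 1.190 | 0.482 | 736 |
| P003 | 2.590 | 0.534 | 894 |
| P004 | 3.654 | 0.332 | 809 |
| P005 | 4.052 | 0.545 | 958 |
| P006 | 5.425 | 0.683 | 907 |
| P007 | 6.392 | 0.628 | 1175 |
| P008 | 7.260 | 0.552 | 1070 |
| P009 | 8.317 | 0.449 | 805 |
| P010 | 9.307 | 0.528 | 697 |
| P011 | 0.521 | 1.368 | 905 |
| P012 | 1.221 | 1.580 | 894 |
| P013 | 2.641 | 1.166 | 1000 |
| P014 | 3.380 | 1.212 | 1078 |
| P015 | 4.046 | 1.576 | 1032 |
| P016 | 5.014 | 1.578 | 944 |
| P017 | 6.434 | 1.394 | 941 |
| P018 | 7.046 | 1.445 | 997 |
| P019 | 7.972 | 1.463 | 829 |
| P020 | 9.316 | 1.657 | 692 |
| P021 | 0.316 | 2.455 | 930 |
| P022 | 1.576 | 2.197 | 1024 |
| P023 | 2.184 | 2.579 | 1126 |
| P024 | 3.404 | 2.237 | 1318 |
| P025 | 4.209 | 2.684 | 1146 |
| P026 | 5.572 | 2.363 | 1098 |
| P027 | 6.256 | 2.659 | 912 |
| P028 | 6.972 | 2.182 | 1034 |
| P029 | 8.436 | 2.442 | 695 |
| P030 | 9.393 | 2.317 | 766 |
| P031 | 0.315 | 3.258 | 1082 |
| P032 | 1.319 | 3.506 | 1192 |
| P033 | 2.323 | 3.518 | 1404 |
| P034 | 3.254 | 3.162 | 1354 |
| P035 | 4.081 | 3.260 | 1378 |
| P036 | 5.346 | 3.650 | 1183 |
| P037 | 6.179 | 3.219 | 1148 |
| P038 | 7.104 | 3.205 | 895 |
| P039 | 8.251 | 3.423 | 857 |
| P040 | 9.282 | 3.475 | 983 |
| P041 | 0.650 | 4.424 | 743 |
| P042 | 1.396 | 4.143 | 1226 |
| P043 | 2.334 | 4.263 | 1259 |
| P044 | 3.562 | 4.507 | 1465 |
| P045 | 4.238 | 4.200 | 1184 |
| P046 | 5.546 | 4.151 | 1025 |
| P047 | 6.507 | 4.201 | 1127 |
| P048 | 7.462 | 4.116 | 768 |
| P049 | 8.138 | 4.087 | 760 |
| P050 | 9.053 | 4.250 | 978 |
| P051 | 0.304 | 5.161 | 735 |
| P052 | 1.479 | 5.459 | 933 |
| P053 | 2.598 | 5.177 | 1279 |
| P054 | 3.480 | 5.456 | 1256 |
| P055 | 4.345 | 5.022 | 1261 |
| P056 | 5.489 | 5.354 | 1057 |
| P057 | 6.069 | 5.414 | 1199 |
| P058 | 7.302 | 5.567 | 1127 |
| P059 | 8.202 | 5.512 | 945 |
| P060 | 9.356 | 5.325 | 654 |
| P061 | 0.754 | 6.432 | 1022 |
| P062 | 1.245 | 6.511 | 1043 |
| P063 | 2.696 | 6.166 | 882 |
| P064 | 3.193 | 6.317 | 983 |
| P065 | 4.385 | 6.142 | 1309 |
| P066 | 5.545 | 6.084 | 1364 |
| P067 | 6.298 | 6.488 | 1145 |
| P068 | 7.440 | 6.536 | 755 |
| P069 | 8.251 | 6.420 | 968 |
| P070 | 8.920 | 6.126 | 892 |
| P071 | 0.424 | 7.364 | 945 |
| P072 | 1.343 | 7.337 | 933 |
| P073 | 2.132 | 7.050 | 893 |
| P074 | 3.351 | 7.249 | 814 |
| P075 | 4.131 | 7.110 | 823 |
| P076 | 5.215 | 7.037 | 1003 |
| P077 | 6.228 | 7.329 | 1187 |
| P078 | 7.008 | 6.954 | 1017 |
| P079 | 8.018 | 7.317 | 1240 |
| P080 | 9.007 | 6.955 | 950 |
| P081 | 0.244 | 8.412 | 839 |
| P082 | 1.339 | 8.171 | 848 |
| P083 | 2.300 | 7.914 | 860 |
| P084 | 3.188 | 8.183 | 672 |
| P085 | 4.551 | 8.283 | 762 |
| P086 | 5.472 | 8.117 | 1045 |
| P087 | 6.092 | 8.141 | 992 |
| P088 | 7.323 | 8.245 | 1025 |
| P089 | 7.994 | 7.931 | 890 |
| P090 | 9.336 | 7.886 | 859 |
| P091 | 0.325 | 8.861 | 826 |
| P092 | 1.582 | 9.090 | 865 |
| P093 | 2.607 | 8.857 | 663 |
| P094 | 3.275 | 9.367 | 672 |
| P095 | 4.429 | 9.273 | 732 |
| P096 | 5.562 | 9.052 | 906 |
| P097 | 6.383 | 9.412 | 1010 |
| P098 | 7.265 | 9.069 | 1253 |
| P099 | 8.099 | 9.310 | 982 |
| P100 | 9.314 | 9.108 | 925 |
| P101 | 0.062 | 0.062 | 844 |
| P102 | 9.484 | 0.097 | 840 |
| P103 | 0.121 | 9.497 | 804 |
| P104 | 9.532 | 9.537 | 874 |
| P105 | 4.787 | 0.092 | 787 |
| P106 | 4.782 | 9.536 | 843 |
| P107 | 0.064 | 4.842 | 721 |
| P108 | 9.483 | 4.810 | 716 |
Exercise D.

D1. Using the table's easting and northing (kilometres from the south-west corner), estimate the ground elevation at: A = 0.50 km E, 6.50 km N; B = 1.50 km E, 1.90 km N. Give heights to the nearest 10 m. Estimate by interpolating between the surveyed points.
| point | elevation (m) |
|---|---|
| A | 960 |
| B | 920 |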